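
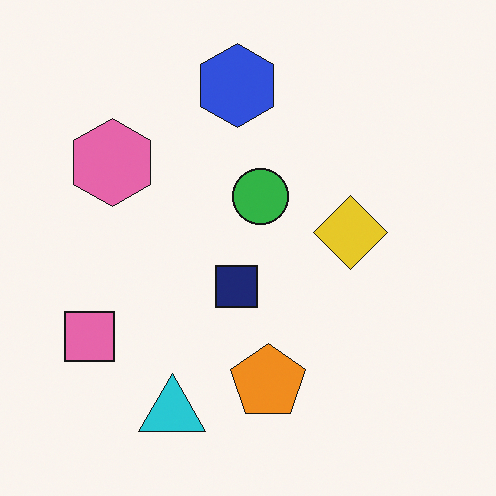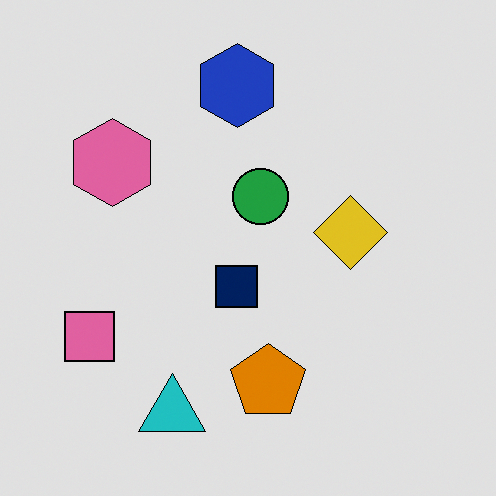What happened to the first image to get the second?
The image was posterized to a reduced palette.

Each flat color has snapped to a coarser quantized level — most visibly, the near-white background has dropped to a flat grey.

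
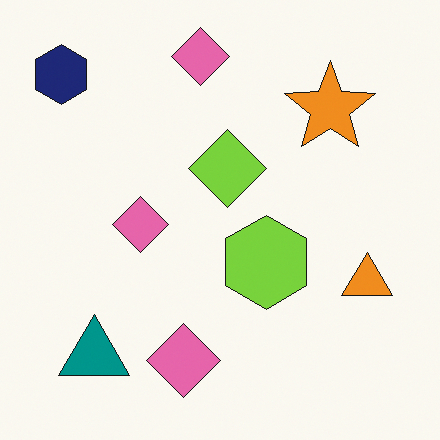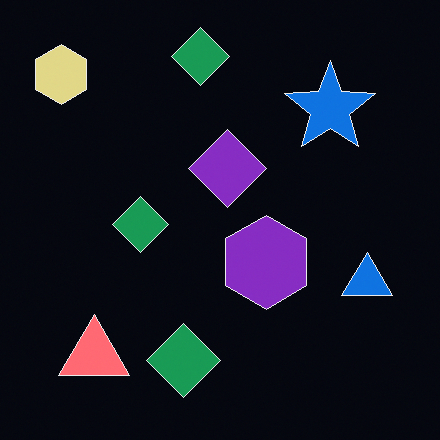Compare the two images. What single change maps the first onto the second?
The second image is the first color-inverted (negative).

The light background has become dark and every shape's color is its complement — a photographic negative.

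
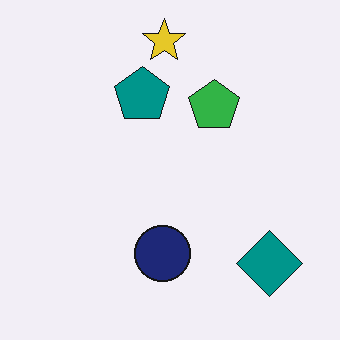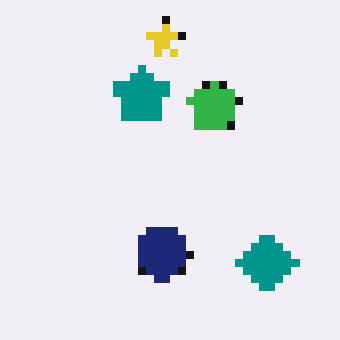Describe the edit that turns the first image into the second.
Pixelated into visible square blocks.

Shapes are reduced to large square blocks; fine edges and outlines are lost — a downscale-then-upscale (mosaic) effect.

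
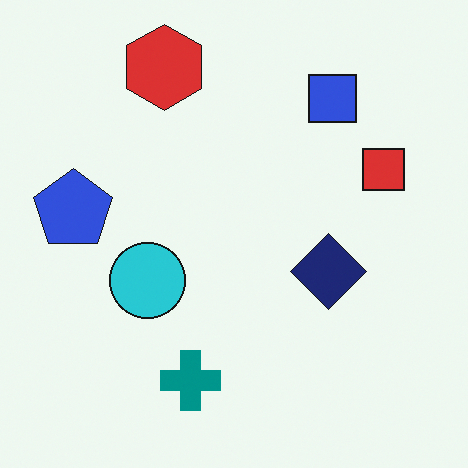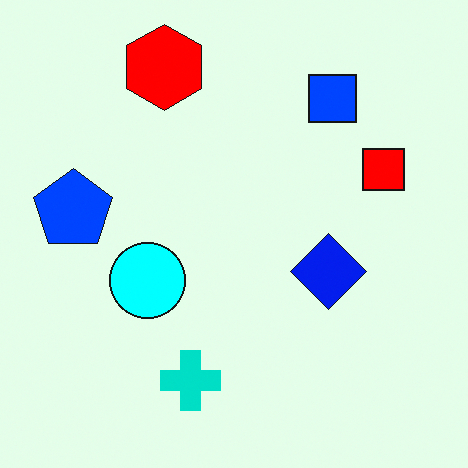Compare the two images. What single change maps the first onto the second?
It was heavily oversaturated.

All colors are more vivid — a global saturation change.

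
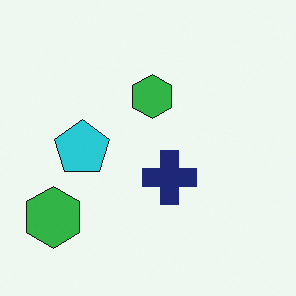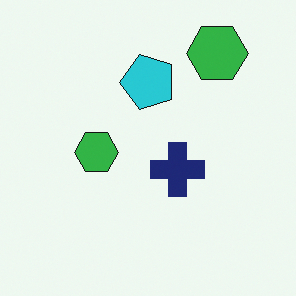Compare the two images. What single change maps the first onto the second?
The image was transposed (reflected across the top-left ↔ bottom-right diagonal).

Shapes have swapped their row and column positions — what was in the top-right is now in the bottom-left — a diagonal reflection.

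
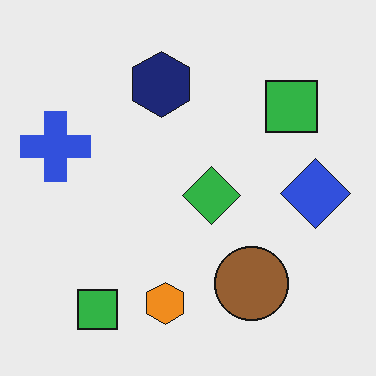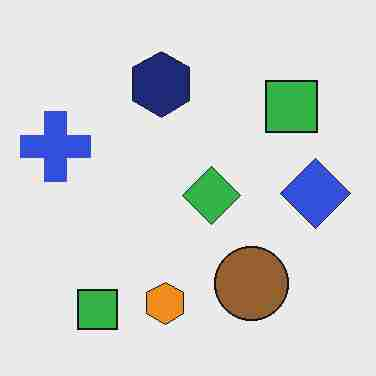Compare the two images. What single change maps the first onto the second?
The second image is the first degraded with heavy JPEG compression.

Blocky 8×8 compression artifacts appear around shape edges and the flat background shows ringing — characteristic JPEG degradation.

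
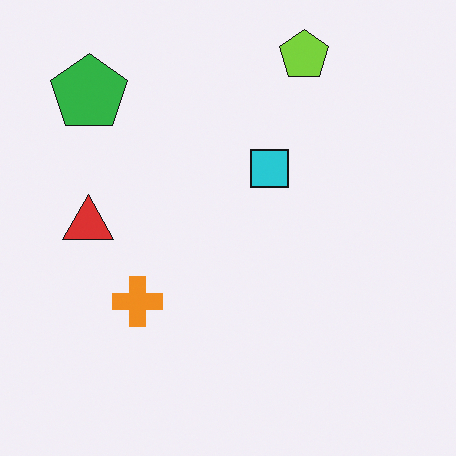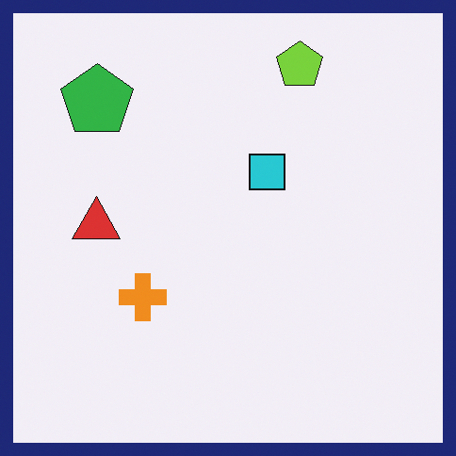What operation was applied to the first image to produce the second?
Framed with a navy border.

A solid navy frame runs around the edge of the second image, with the content slightly shrunk inside it.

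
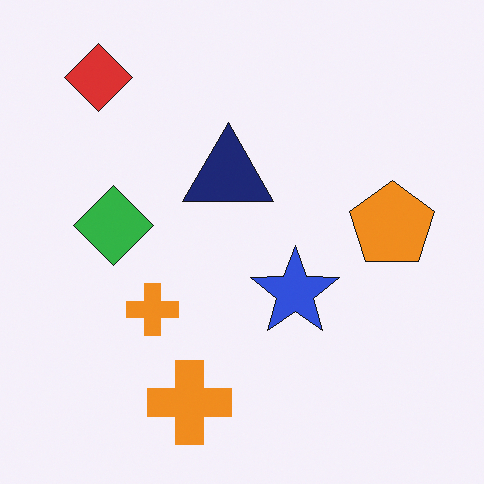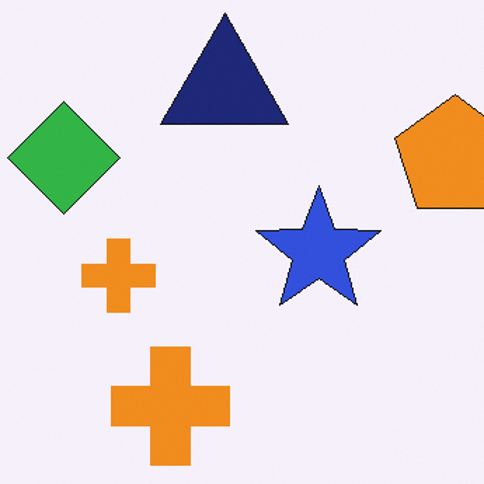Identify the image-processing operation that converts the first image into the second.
This is the original image cropped slightly and scaled back up.

The visible shapes are larger and the field of view is narrower; shapes near the original edges may be partly or wholly outside the frame — a crop-and-rescale.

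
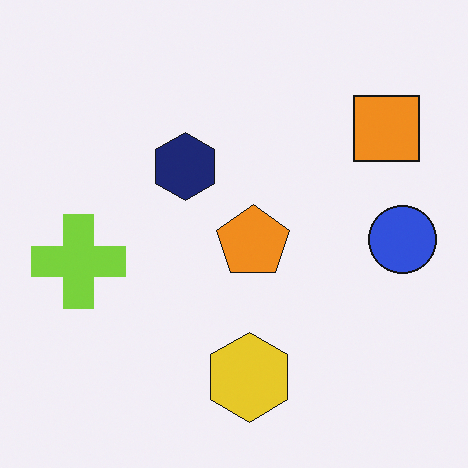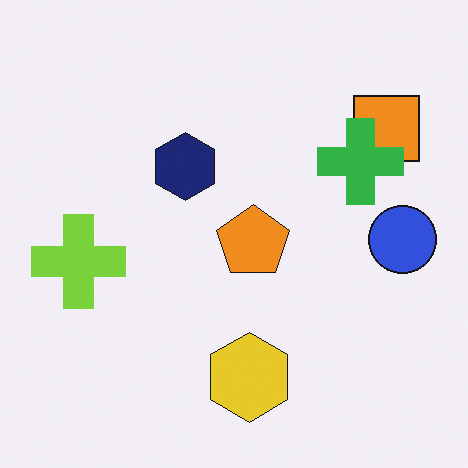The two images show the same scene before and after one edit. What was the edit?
The second image is the first overlaid with an additional green cross.

A green cross appears in the second image that is absent from the first.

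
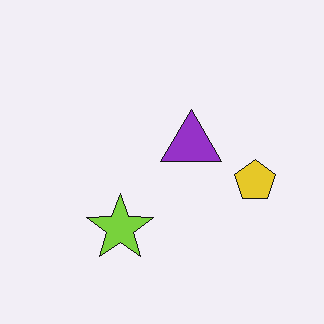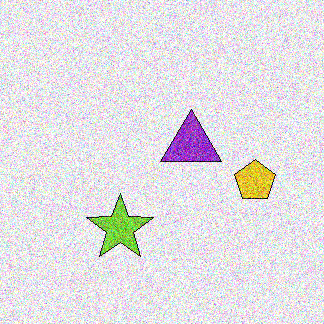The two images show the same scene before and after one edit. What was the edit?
The image was degraded with a thick layer of grain.

Random speckle covers the whole image, including the flat background.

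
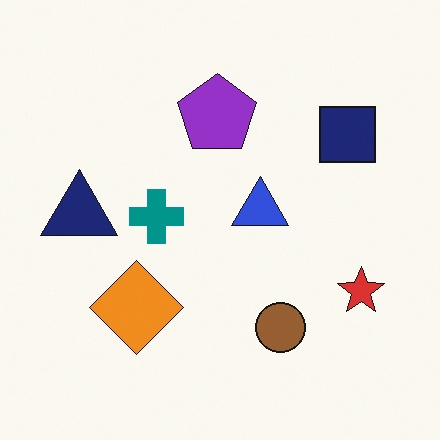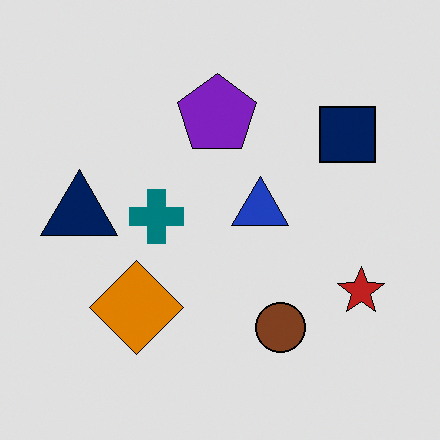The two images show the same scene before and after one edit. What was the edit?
This is the original image posterized to a reduced palette.

Each flat color has snapped to a coarser quantized level — most visibly, the near-white background has dropped to a flat grey.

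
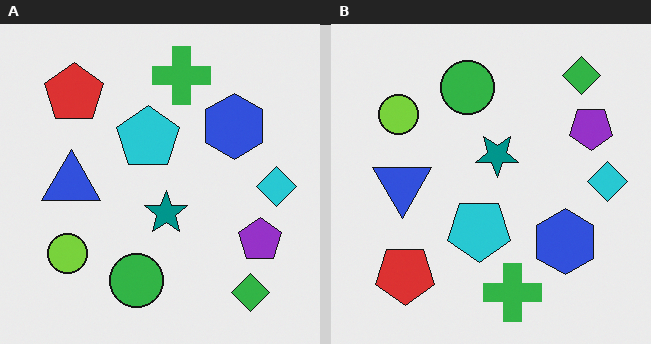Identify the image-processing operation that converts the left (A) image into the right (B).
It was flipped vertically (top ↔ bottom).

The green cross is in the top of the left (A) image and the bottom of the right (B) — shapes on opposite sides of the horizontal midline have swapped in a mirror flip.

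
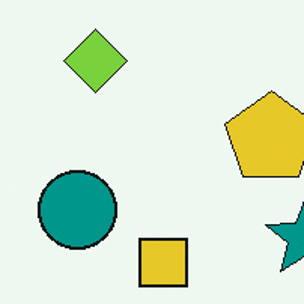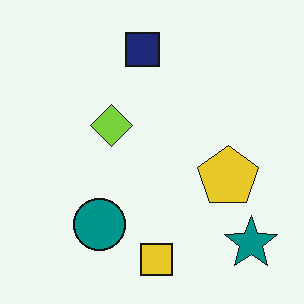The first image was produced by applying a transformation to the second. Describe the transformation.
This is the original image cropped to a modestly smaller region and rescaled.

The visible shapes are larger and the field of view is narrower; shapes near the original edges may be partly or wholly outside the frame — a crop-and-rescale.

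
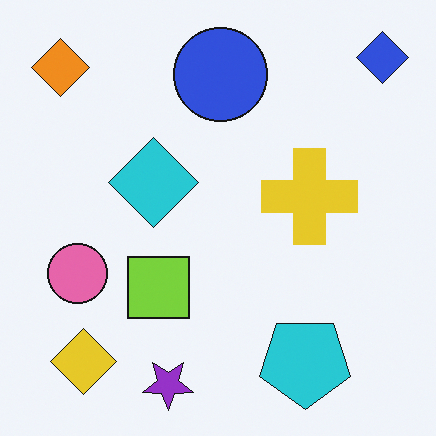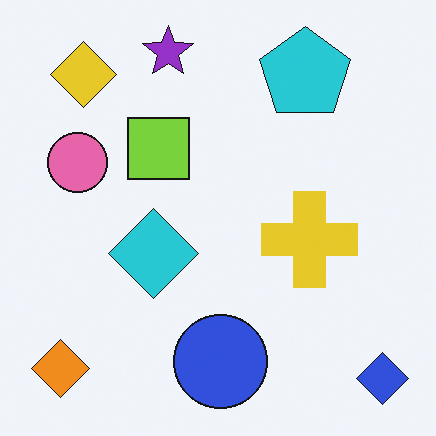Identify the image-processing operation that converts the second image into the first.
It was flipped vertically (top ↔ bottom).

The purple star is in the top of the second image and the bottom of the first — shapes on opposite sides of the horizontal midline have swapped in a mirror flip.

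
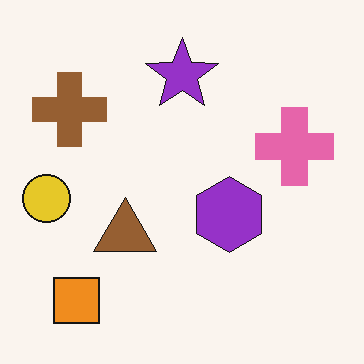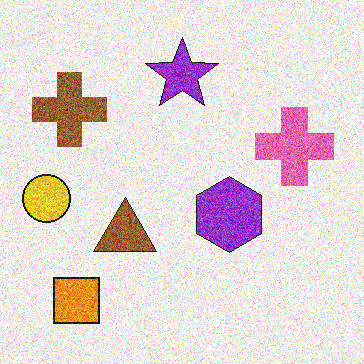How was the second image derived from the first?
The image was degraded with a thick layer of grain.

Random speckle covers the whole image, including the flat background.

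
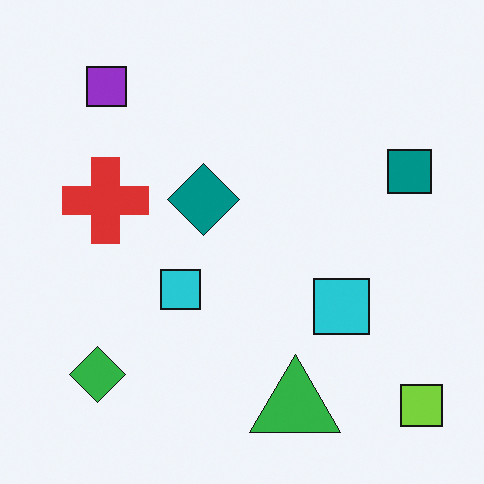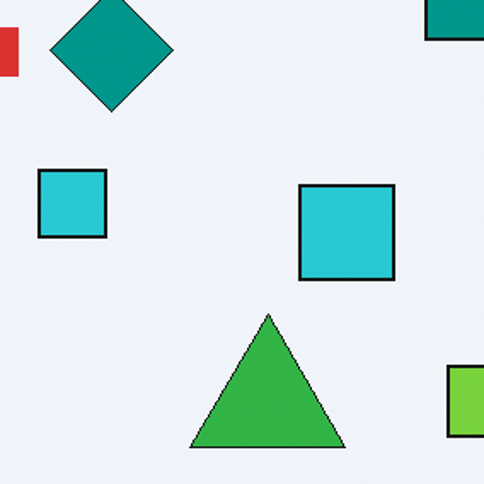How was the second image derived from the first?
The transformation is: cropped tightly and scaled back up.

The visible shapes are larger and the field of view is narrower; shapes near the original edges may be partly or wholly outside the frame — a crop-and-rescale.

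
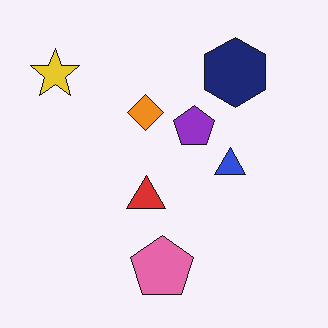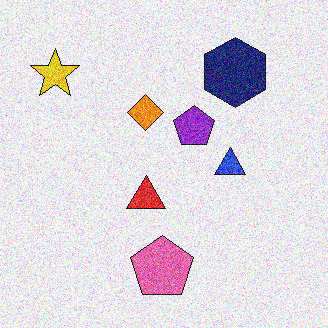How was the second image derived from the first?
The image was degraded with strong gaussian noise.

Random speckle covers the whole image, including the flat background.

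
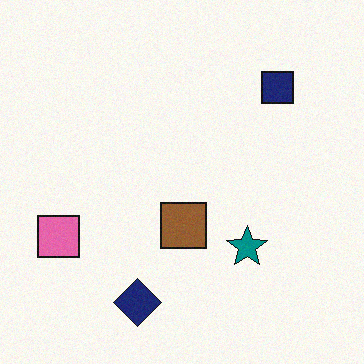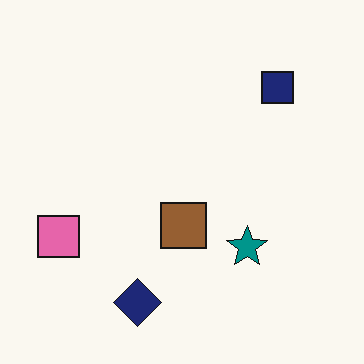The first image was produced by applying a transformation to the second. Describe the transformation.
The first image is the second degraded with subtle gaussian noise.

Random speckle covers the whole image, including the flat background.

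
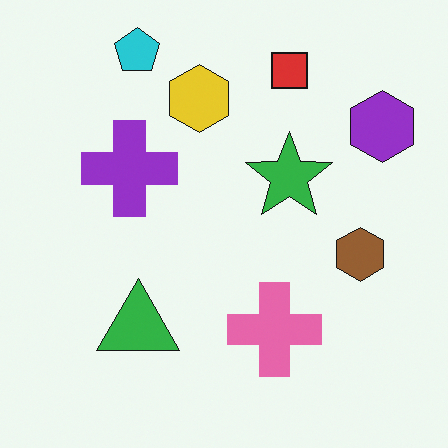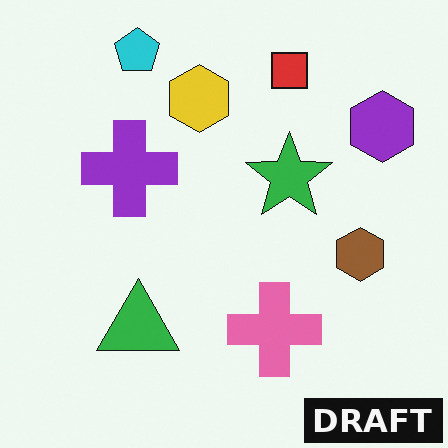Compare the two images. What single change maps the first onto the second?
This is the original image watermarked with the text "DRAFT" in the lower-right corner.

A dark label reading "DRAFT" appears in the lower-right corner.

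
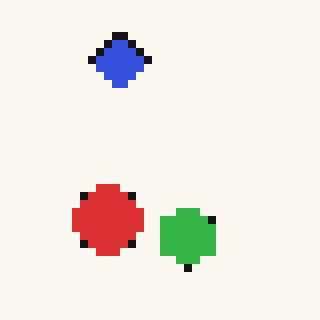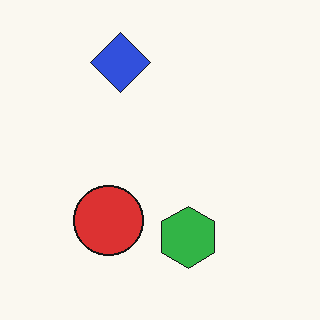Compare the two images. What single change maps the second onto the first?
The transformation is: moderately pixelated.

Shapes are reduced to large square blocks; fine edges and outlines are lost — a downscale-then-upscale (mosaic) effect.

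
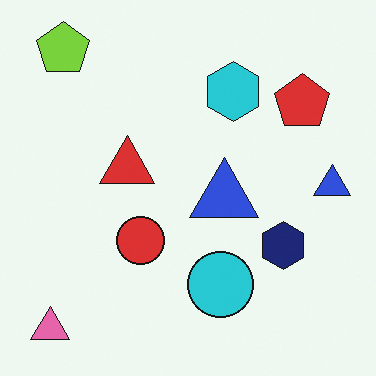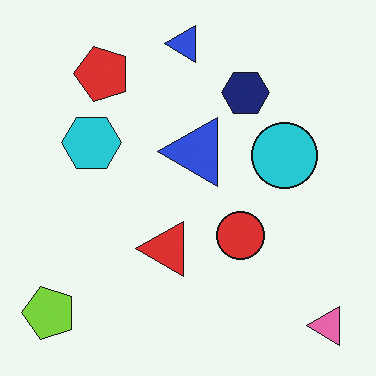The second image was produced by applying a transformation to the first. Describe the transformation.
It was rotated 90° counter-clockwise.

The pink triangle sits in the bottom-left of the first image and the bottom-right of the second — consistent with a whole-image 90° counter-clockwise rotation.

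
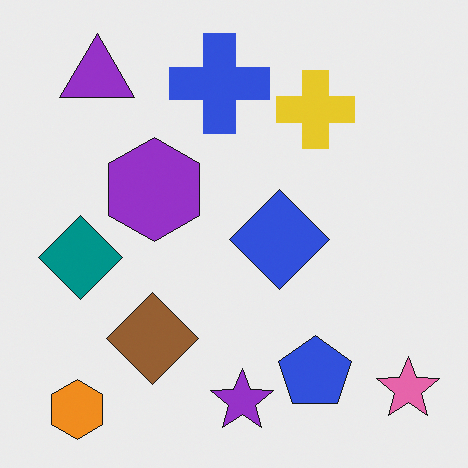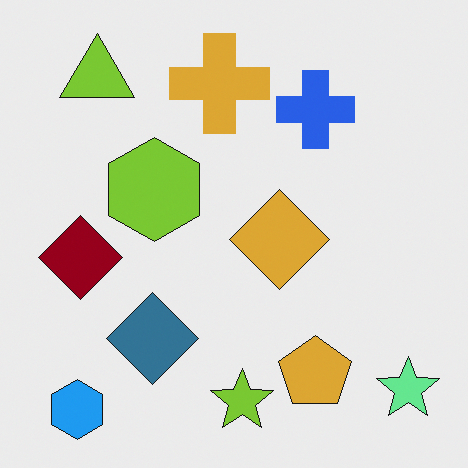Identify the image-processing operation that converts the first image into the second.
It was hue-shifted by a large amount.

Every shape's color has rotated by the same amount around the hue wheel — a uniform hue shift.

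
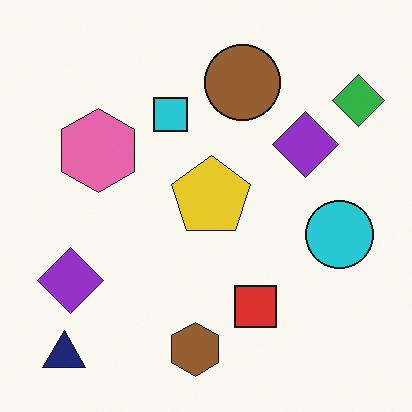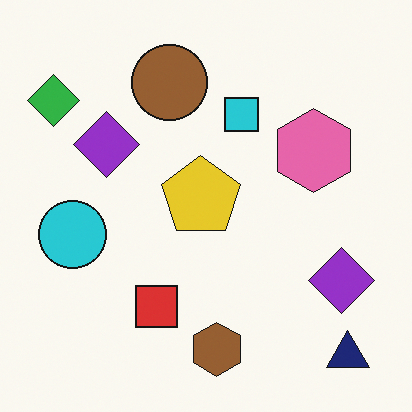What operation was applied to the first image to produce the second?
The second image is the first flipped horizontally (left ↔ right).

The green diamond is in the top-right of the first image and the top-left of the second — shapes on opposite sides of the vertical midline have swapped in a mirror flip.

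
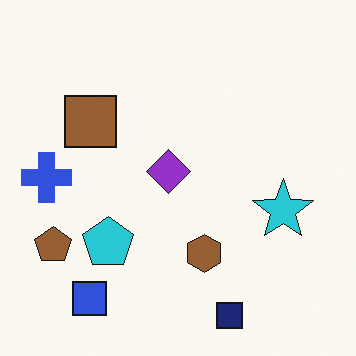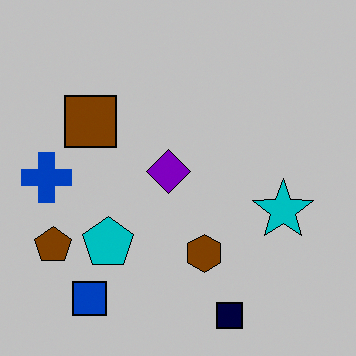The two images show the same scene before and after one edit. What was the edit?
The image was heavily posterized to just a handful of flat colors.

Each flat color has snapped to a coarser quantized level — most visibly, the near-white background has dropped to a flat grey.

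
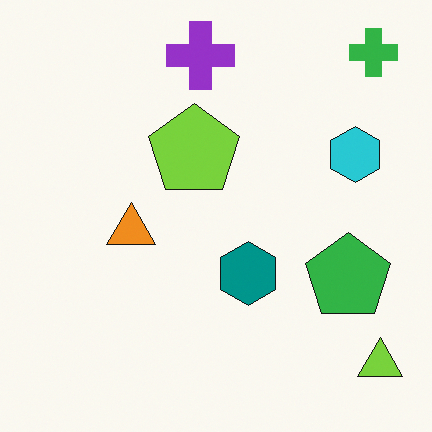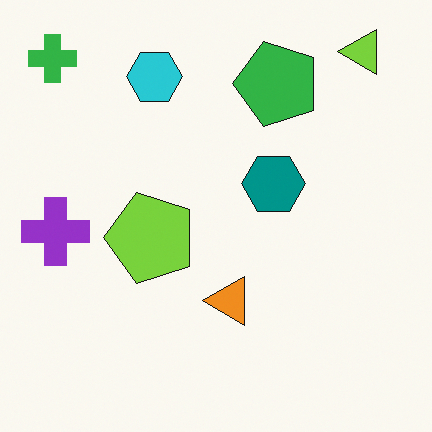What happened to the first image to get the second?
Rotated 90° counter-clockwise.

The green cross sits in the top-right of the first image and the top-left of the second — consistent with a whole-image 90° counter-clockwise rotation.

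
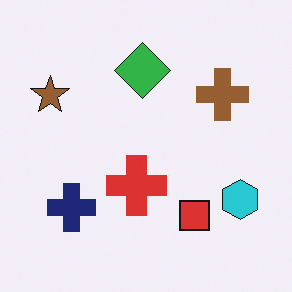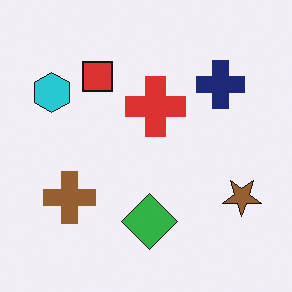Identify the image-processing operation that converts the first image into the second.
The image was rotated 180°.

The brown star sits in the top-left of the first image and the bottom-right of the second — consistent with a whole-image 180° rotation.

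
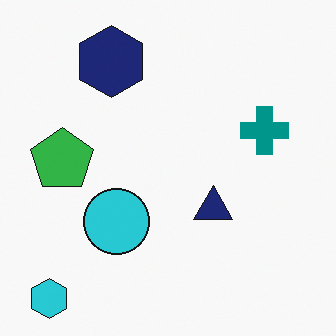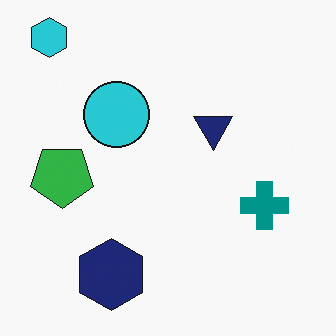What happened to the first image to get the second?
The second image is the first flipped vertically (top ↔ bottom).

The cyan hexagon is in the bottom-left of the first image and the top-left of the second — shapes on opposite sides of the horizontal midline have swapped in a mirror flip.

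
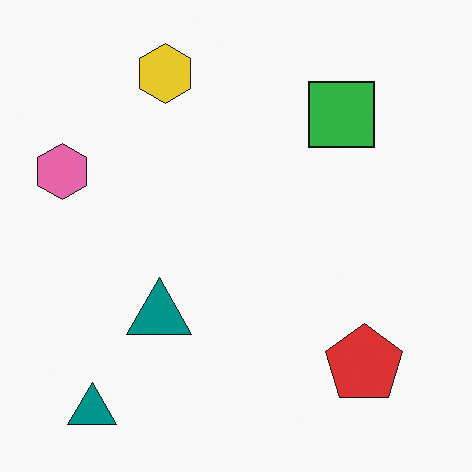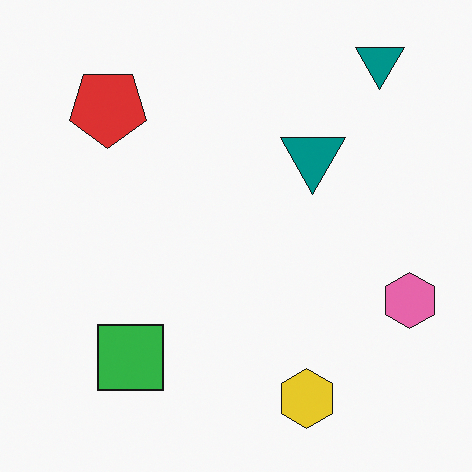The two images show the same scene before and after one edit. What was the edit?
The image was rotated 180°.

The pink hexagon sits in the left of the first image and the right of the second — consistent with a whole-image 180° rotation.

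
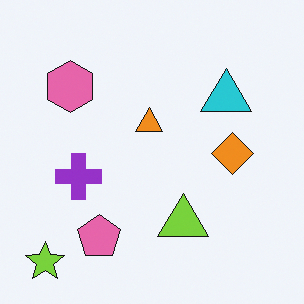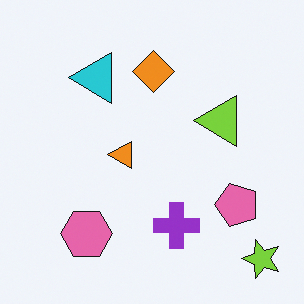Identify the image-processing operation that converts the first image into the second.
The image was rotated 90° counter-clockwise.

The lime star sits in the bottom-left of the first image and the bottom-right of the second — consistent with a whole-image 90° counter-clockwise rotation.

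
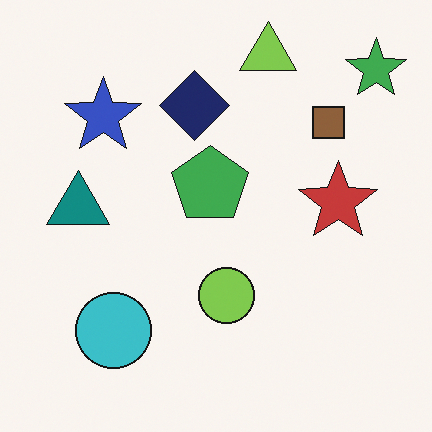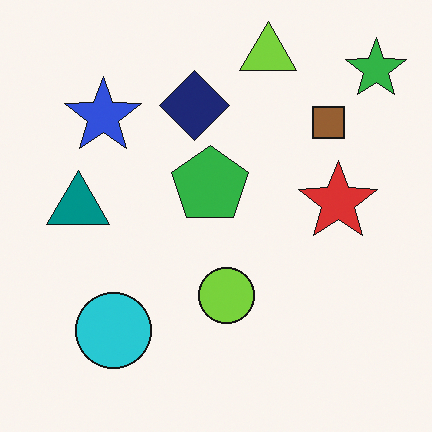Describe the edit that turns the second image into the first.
The first image is the second slightly desaturated.

All colors are more muted and greyish — a global saturation change.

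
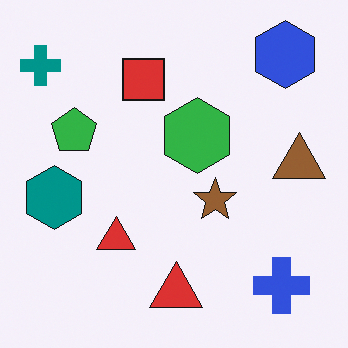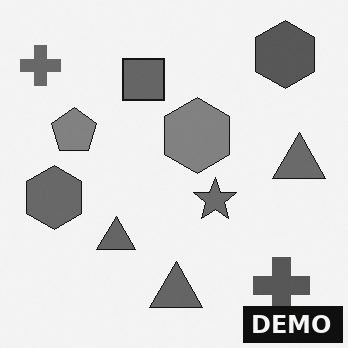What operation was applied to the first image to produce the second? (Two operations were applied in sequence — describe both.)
The image was converted to grayscale, then watermarked with the text "DEMO" in the lower-right corner.

All color is removed — every shape is now a shade of grey. A dark label reading "DEMO" appears in the lower-right corner.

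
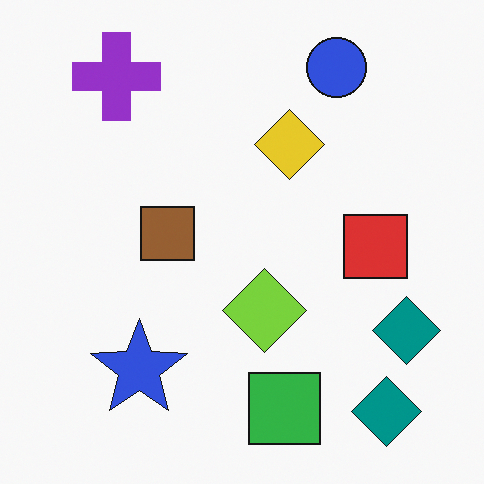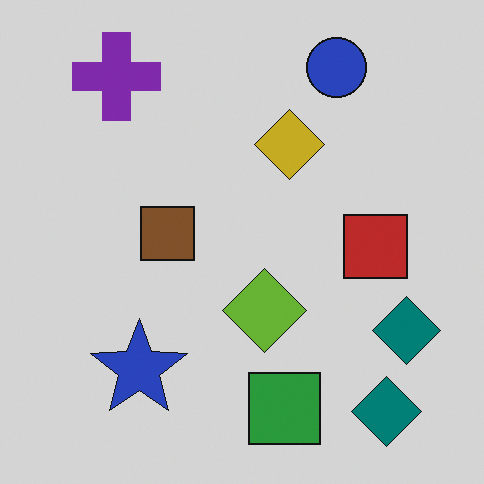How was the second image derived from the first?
The image was slightly darkened.

Every pixel — background and shapes alike — is uniformly darkened.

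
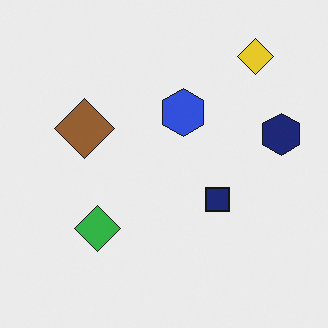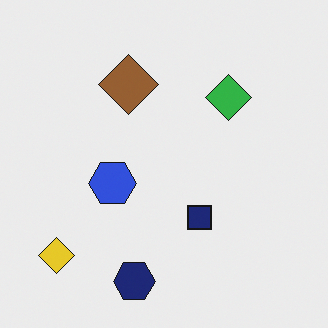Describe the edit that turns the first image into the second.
The image was transposed (reflected across the top-left ↔ bottom-right diagonal).

Shapes have swapped their row and column positions — what was in the top-right is now in the bottom-left — a diagonal reflection.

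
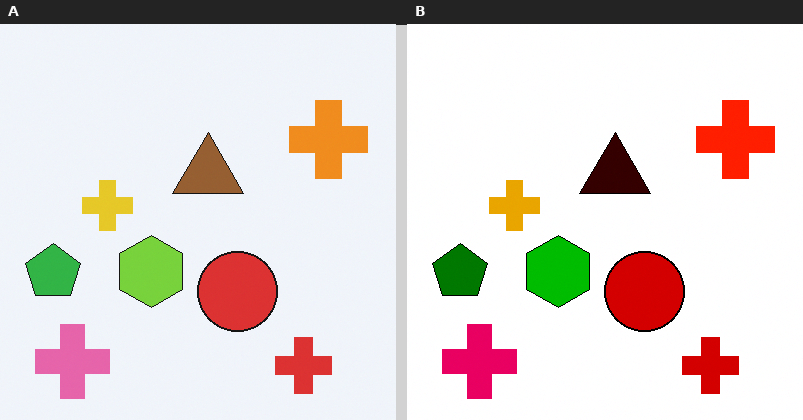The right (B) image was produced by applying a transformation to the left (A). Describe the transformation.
It was boosted in contrast.

Tones are pushed away from mid-grey across the whole image — a global contrast change.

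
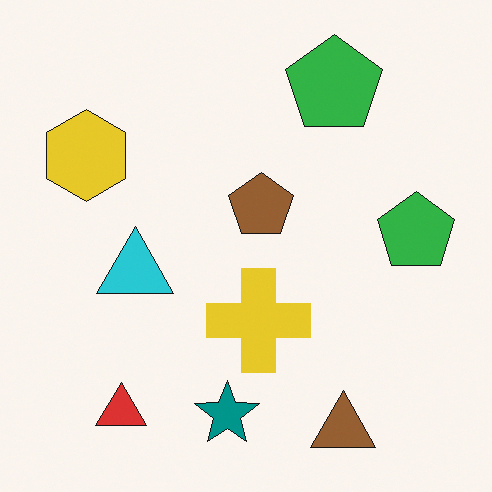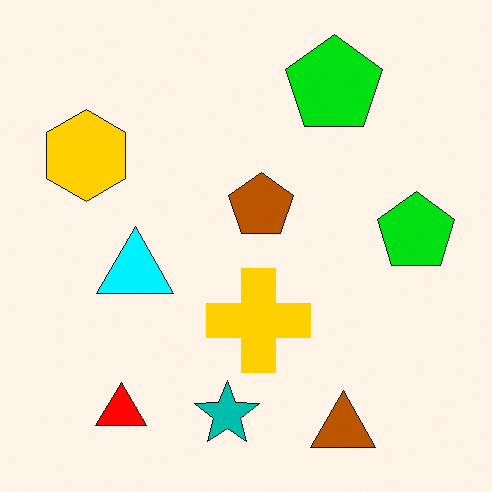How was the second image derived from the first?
The image was heavily oversaturated.

All colors are more vivid — a global saturation change.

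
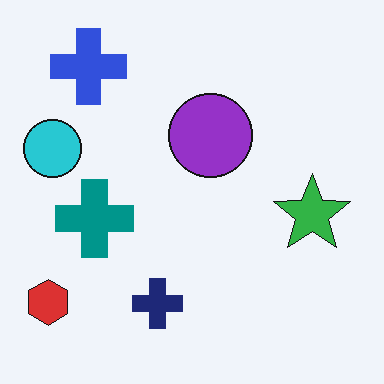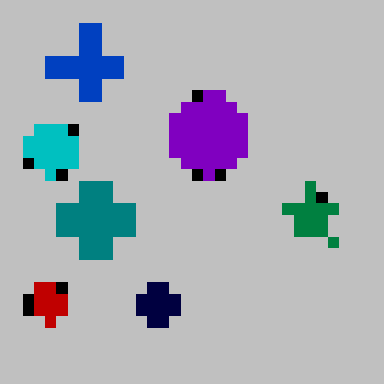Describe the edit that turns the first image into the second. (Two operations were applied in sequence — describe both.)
This is the original image heavily pixelated into large blocks, then aggressively posterized.

Shapes are reduced to large square blocks; fine edges and outlines are lost — a downscale-then-upscale (mosaic) effect. Each flat color has snapped to a coarser quantized level — most visibly, the near-white background has dropped to a flat grey.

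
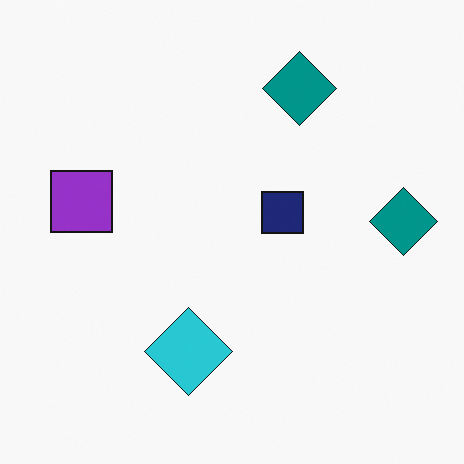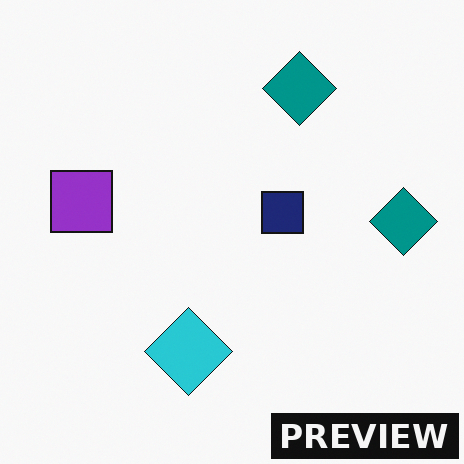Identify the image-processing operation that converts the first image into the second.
This is the original image watermarked with the text "PREVIEW" in the lower-right corner.

A dark label reading "PREVIEW" appears in the lower-right corner.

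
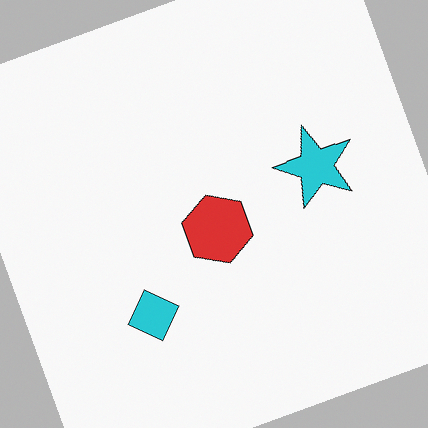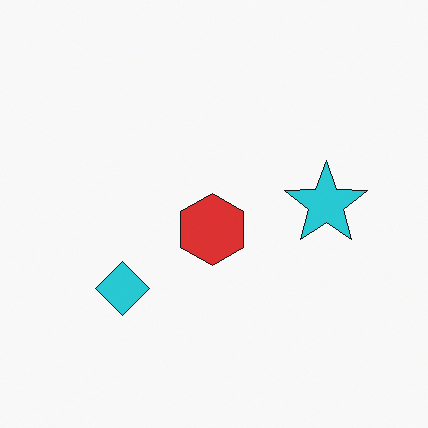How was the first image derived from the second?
It was rotated counter-clockwise by a moderate amount.

Every shape is tilted by the same angle and the image corners show triangular fill wedges — a whole-image rotation by a non-right angle.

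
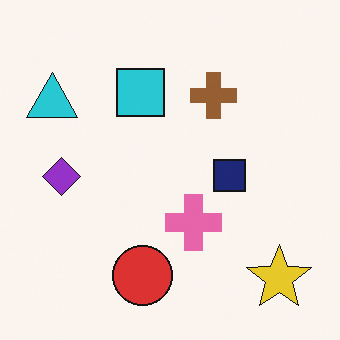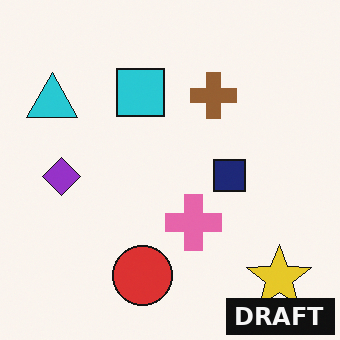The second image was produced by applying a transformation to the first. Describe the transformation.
The transformation is: watermarked with the text "DRAFT" in the lower-right corner.

A dark label reading "DRAFT" appears in the lower-right corner.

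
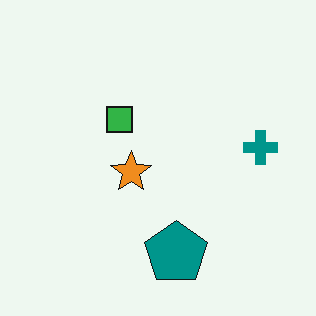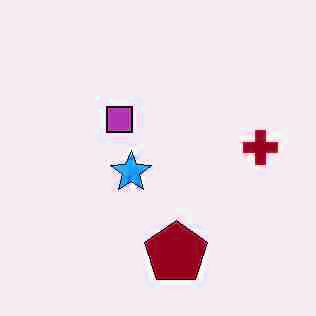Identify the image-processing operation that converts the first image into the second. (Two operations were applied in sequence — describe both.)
The second image is the first degraded with heavy JPEG compression, then hue-shifted through roughly half the color wheel.

Blocky 8×8 compression artifacts appear around shape edges and the flat background shows ringing — characteristic JPEG degradation. Every shape's color has rotated by the same amount around the hue wheel — a uniform hue shift.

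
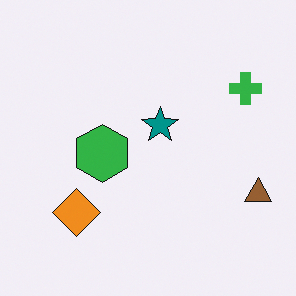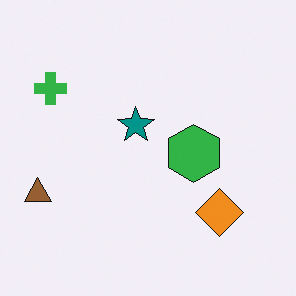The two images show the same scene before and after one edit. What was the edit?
It was flipped horizontally (left ↔ right).

The brown triangle is in the right of the first image and the left of the second — shapes on opposite sides of the vertical midline have swapped in a mirror flip.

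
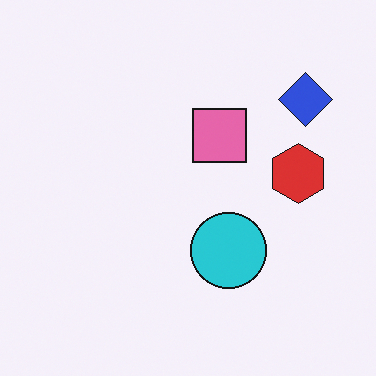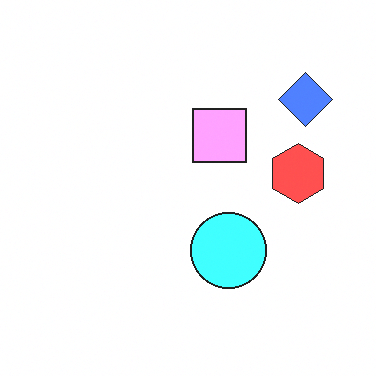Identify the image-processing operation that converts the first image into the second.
The second image is the first brightened a lot.

Every pixel — background and shapes alike — is uniformly brightened.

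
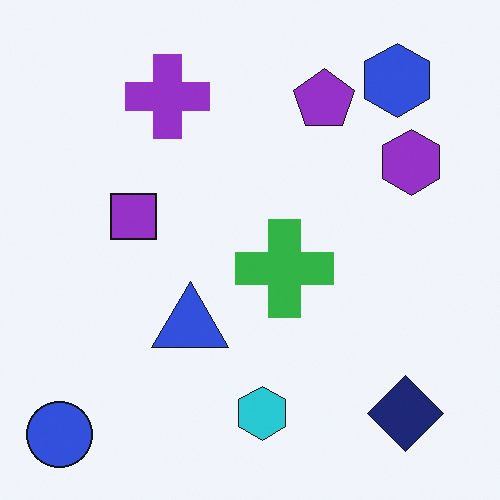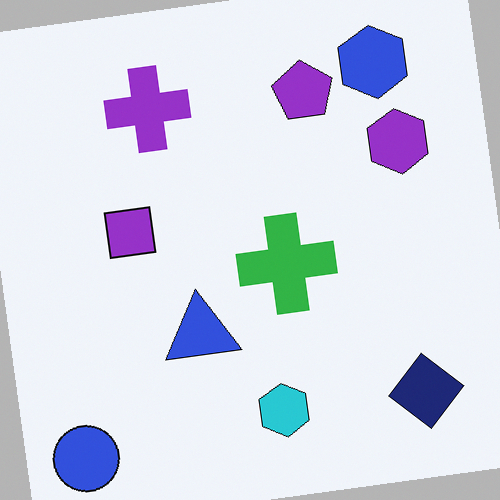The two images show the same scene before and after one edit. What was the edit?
The image was rotated counter-clockwise by a slight angle.

Every shape is tilted by the same angle and the image corners show triangular fill wedges — a whole-image rotation by a non-right angle.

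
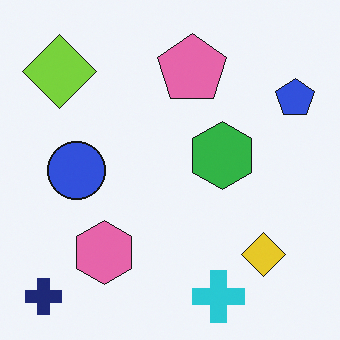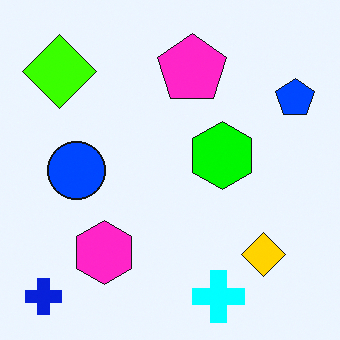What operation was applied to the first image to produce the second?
The second image is the first heavily oversaturated.

All colors are more vivid — a global saturation change.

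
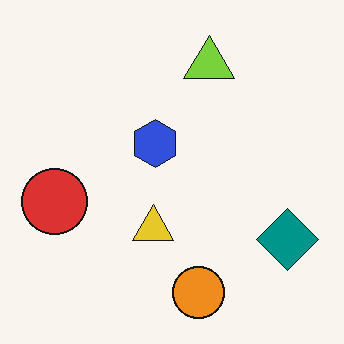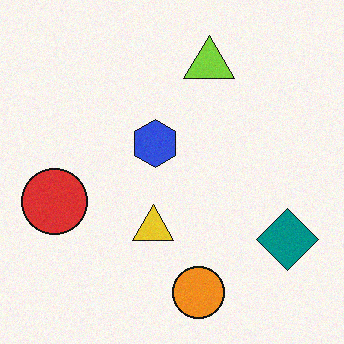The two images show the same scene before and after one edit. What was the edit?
The second image is the first degraded with subtle gaussian noise.

Random speckle covers the whole image, including the flat background.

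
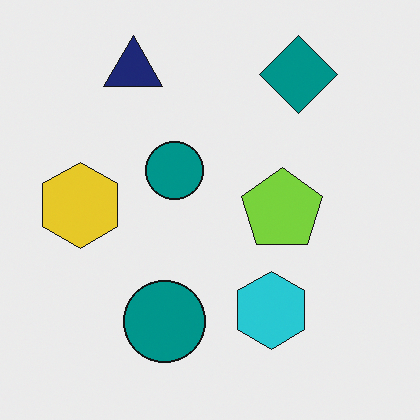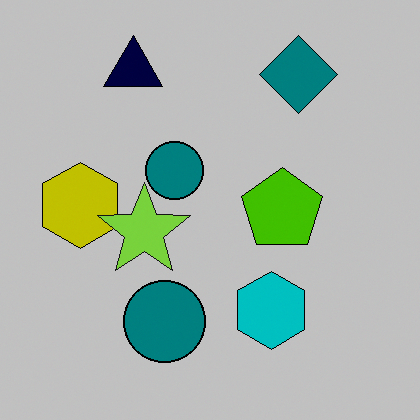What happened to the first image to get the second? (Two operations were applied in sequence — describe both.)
The image was heavily posterized to just a handful of flat colors, then overlaid with an additional lime star.

Each flat color has snapped to a coarser quantized level — most visibly, the near-white background has dropped to a flat grey. A lime star appears in the second image that is absent from the first.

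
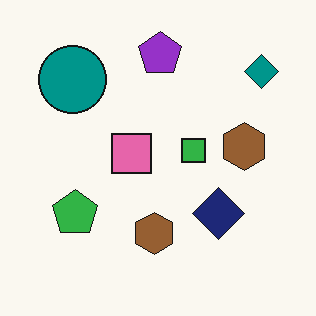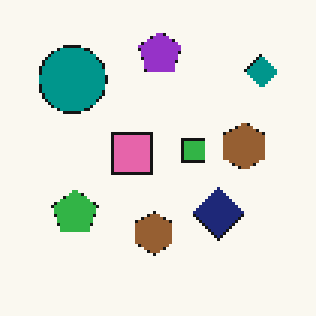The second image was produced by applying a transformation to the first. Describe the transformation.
This is the original image mildly pixelated.

Shapes are reduced to large square blocks; fine edges and outlines are lost — a downscale-then-upscale (mosaic) effect.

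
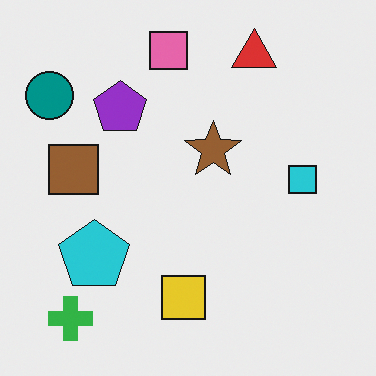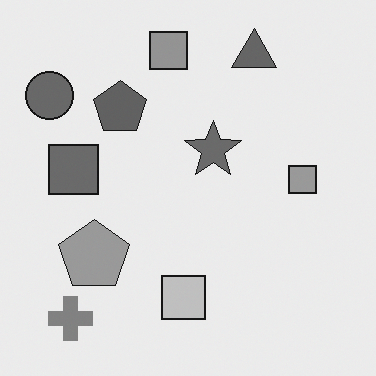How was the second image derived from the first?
The image was converted to grayscale.

All color is removed — every shape is now a shade of grey.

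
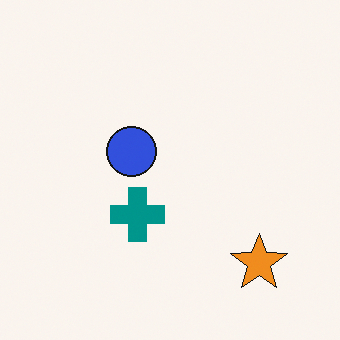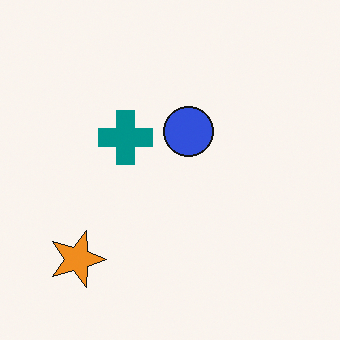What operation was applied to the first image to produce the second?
It was rotated 90° clockwise.

The orange star sits in the bottom-right of the first image and the bottom-left of the second — consistent with a whole-image 90° clockwise rotation.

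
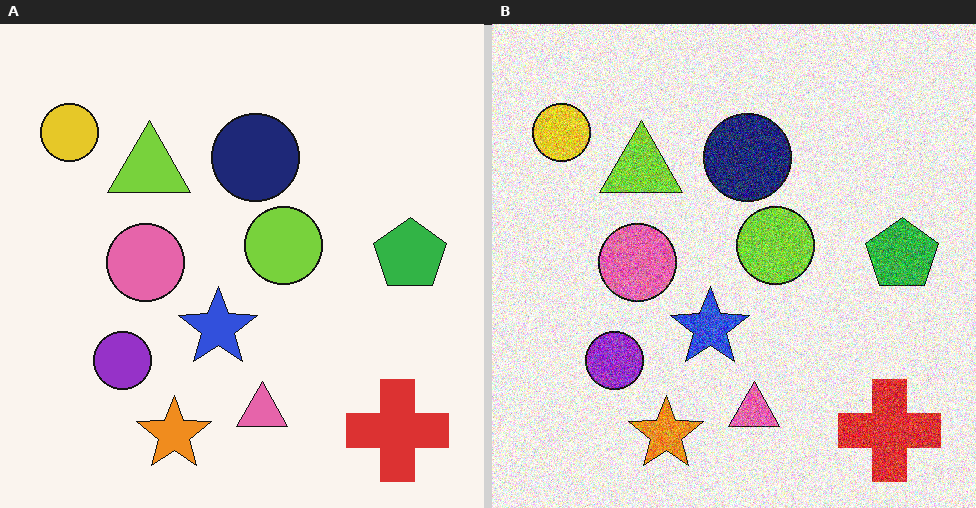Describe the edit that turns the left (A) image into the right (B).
This is the original image degraded with strong gaussian noise.

Random speckle covers the whole image, including the flat background.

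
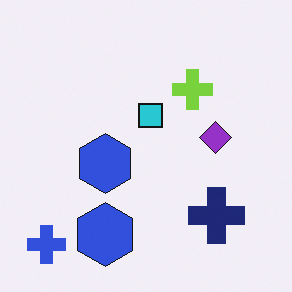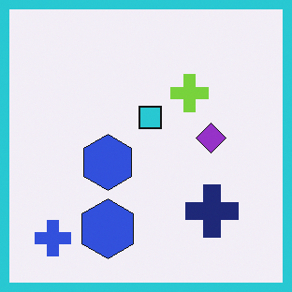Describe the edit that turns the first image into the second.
The image was framed with a cyan border.

A solid cyan frame runs around the edge of the second image, with the content slightly shrunk inside it.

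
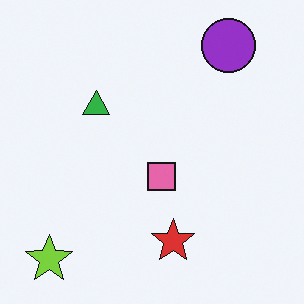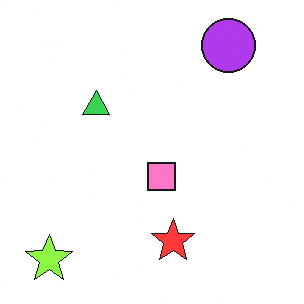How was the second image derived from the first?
Brightened a little.

Every pixel — background and shapes alike — is uniformly brightened.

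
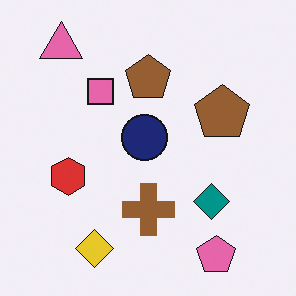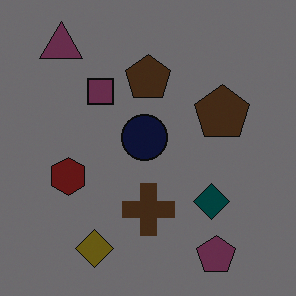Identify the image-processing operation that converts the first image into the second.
The image was noticeably darkened.

Every pixel — background and shapes alike — is uniformly darkened.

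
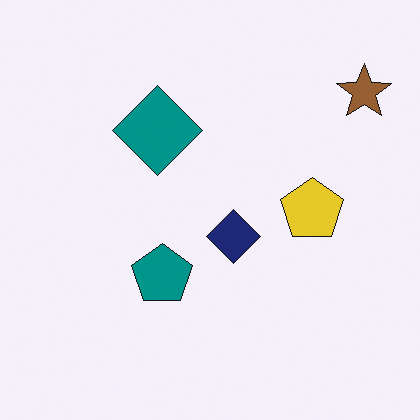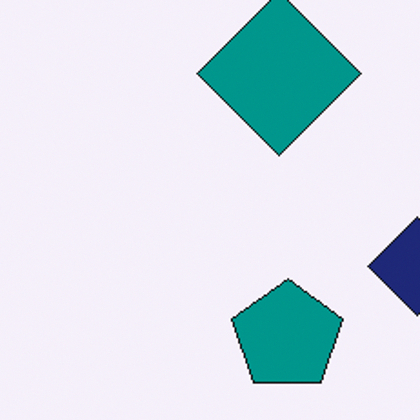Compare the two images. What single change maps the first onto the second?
This is the original image cropped to a noticeably smaller region and rescaled.

The visible shapes are larger and the field of view is narrower; shapes near the original edges may be partly or wholly outside the frame — a crop-and-rescale.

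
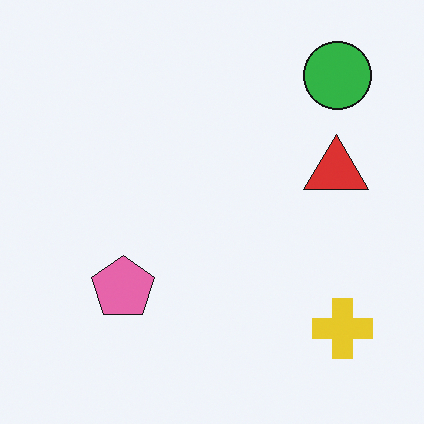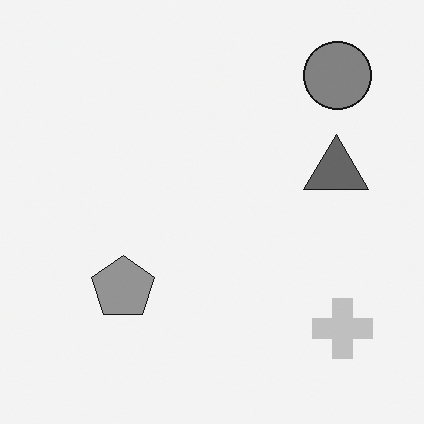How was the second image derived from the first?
The transformation is: converted to grayscale.

All color is removed — every shape is now a shade of grey.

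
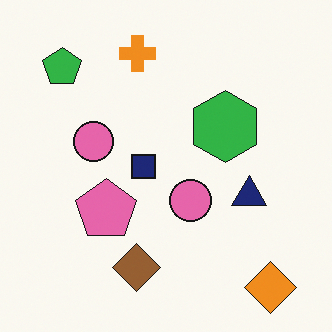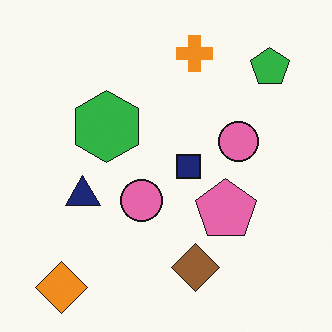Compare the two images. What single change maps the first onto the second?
Flipped horizontally (left ↔ right).

The orange diamond is in the bottom-right of the first image and the bottom-left of the second — shapes on opposite sides of the vertical midline have swapped in a mirror flip.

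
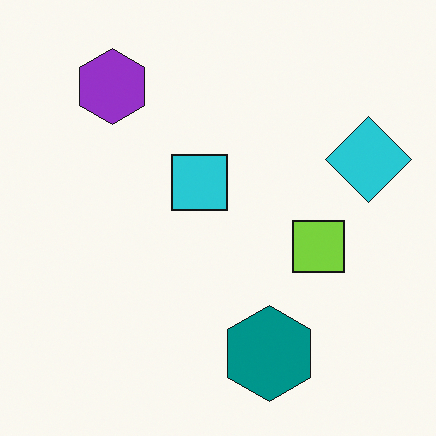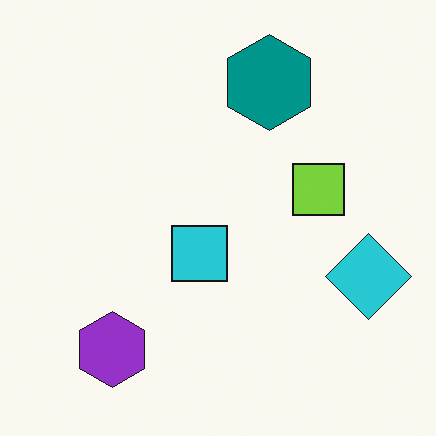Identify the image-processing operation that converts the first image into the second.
It was flipped vertically (top ↔ bottom).

The teal hexagon is in the bottom of the first image and the top of the second — shapes on opposite sides of the horizontal midline have swapped in a mirror flip.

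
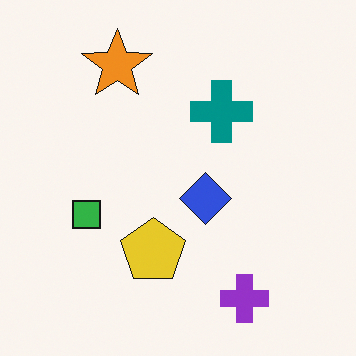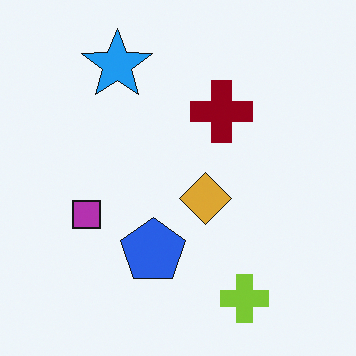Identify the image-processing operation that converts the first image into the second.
Hue-shifted by a large amount.

Every shape's color has rotated by the same amount around the hue wheel — a uniform hue shift.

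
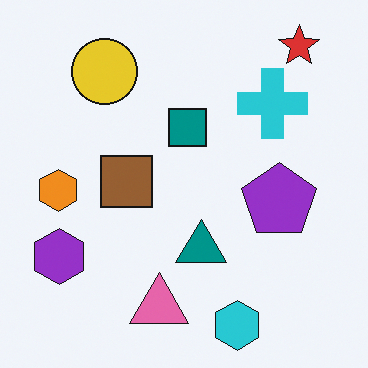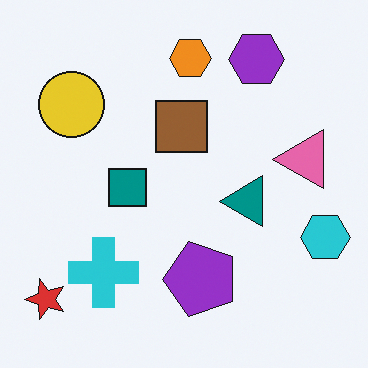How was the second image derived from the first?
The image was transposed (reflected across the top-left ↔ bottom-right diagonal).

Shapes have swapped their row and column positions — what was in the top-right is now in the bottom-left — a diagonal reflection.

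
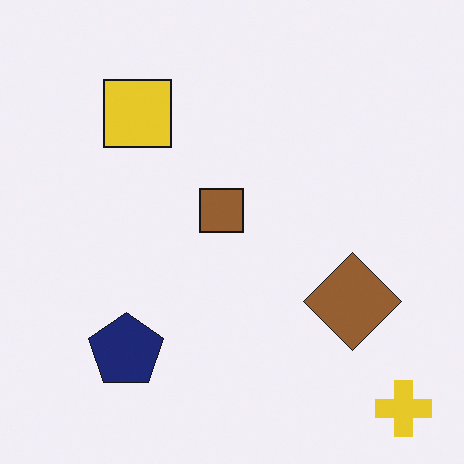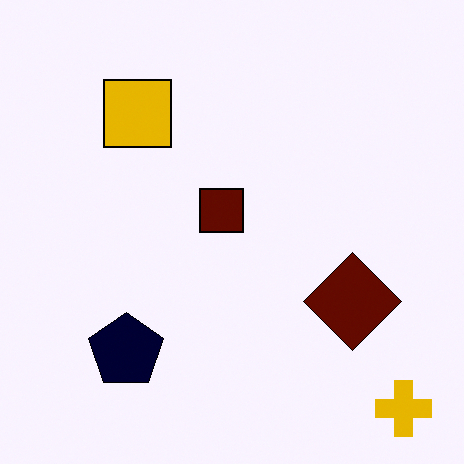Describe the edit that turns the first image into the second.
This is the original image boosted in contrast.

Tones are pushed away from mid-grey across the whole image — a global contrast change.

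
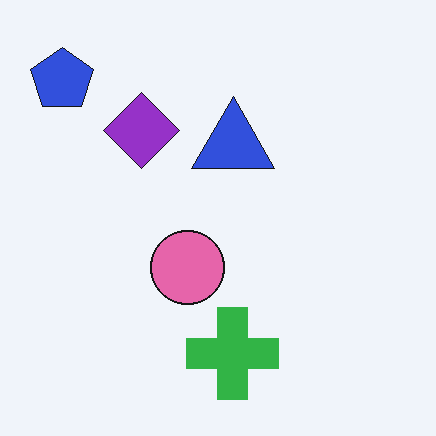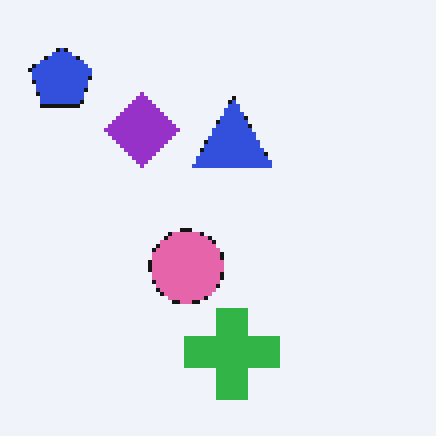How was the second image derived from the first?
The second image is the first lightly pixelated (a mild mosaic effect).

Shapes are reduced to large square blocks; fine edges and outlines are lost — a downscale-then-upscale (mosaic) effect.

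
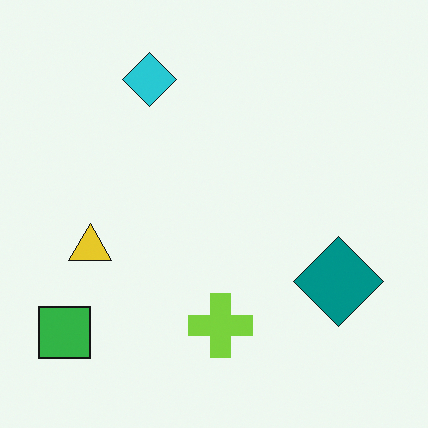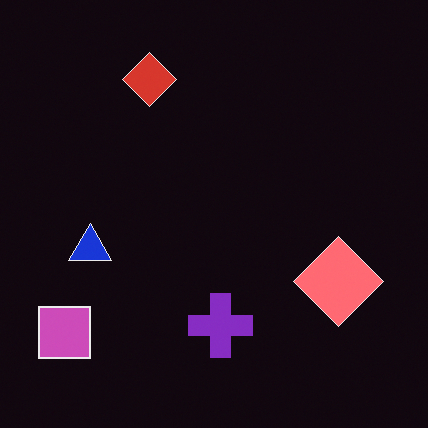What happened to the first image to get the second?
The transformation is: color-inverted (negative).

The light background has become dark and every shape's color is its complement — a photographic negative.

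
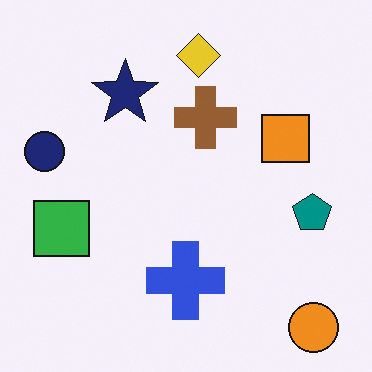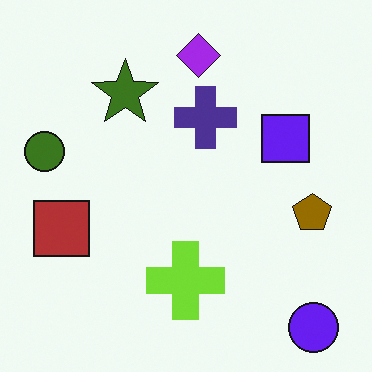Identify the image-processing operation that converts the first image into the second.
The second image is the first hue-shifted by a large amount.

Every shape's color has rotated by the same amount around the hue wheel — a uniform hue shift.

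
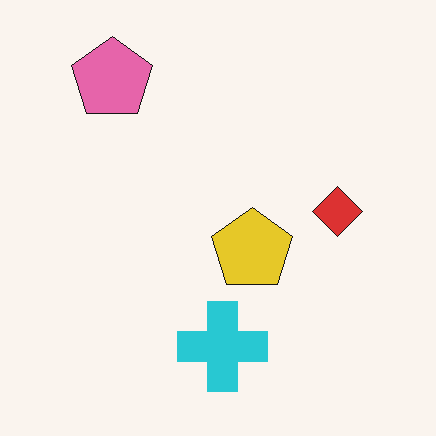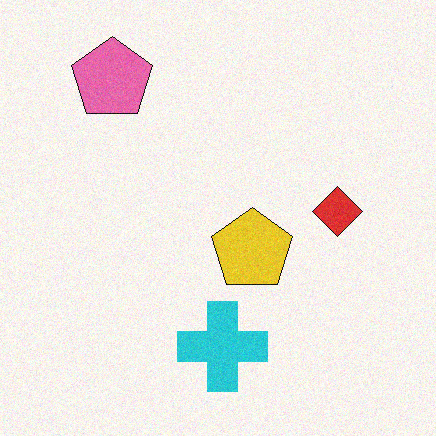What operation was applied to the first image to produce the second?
It was degraded with subtle gaussian noise.

Random speckle covers the whole image, including the flat background.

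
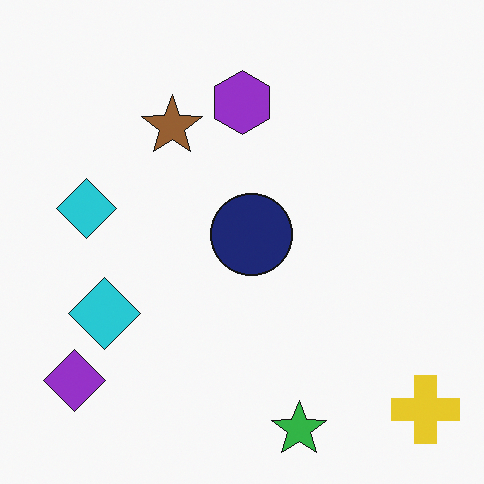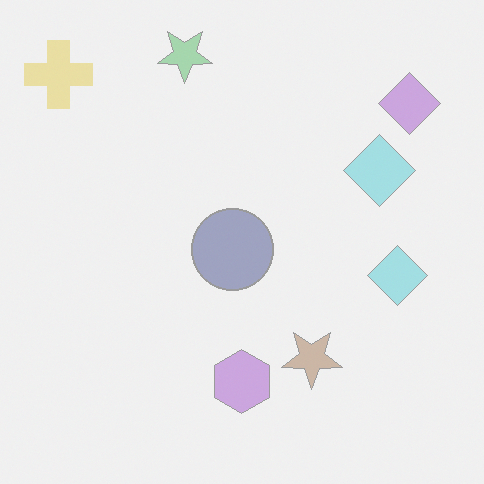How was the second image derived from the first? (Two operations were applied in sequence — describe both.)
The second image is the first washed out (contrast reduced), then rotated 180°.

Tones are pushed toward mid-grey across the whole image — a global contrast change. The yellow cross sits in the bottom-right of the first image and the top-left of the second — consistent with a whole-image 180° rotation.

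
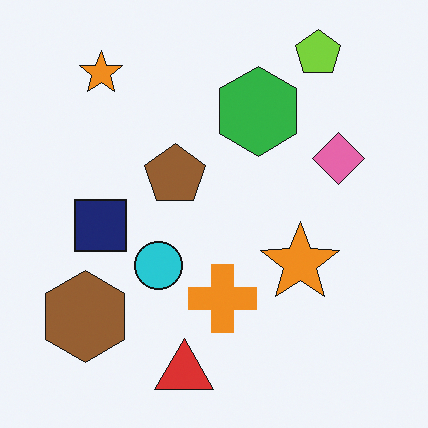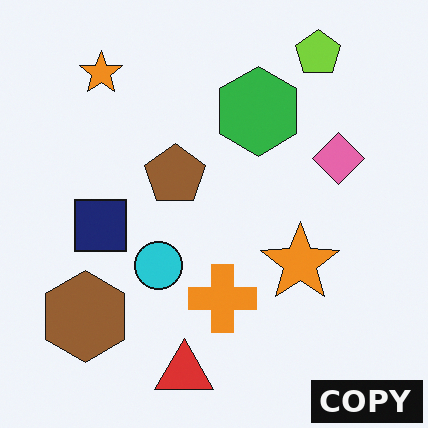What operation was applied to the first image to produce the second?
The image was watermarked with the text "COPY" in the lower-right corner.

A dark label reading "COPY" appears in the lower-right corner.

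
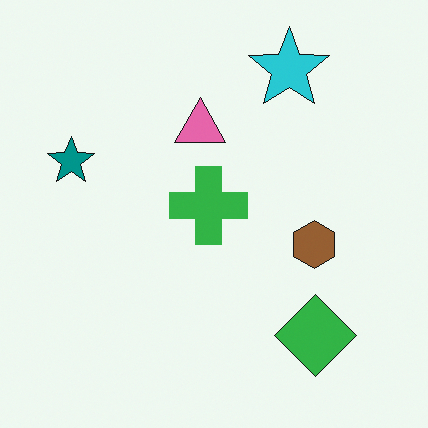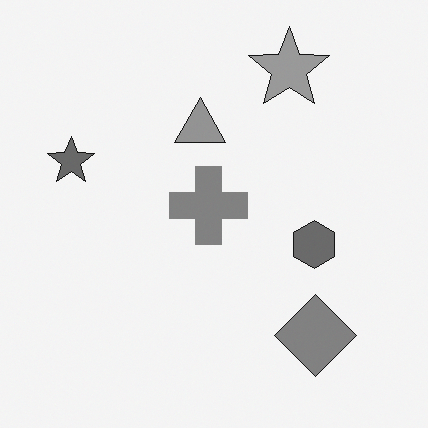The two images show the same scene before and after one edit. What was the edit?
The second image is the first converted to grayscale.

All color is removed — every shape is now a shade of grey.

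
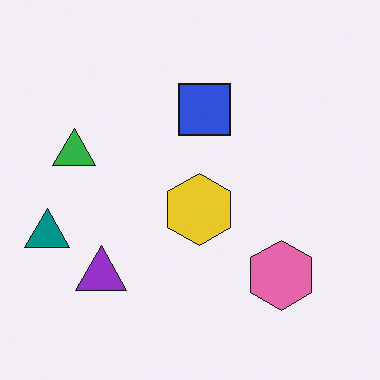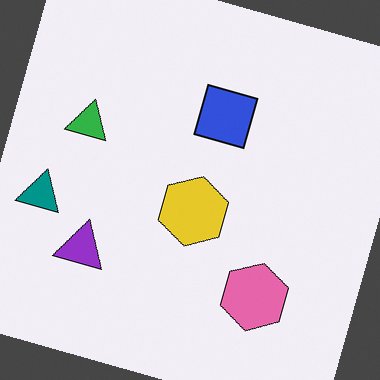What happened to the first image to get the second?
This is the original image rotated clockwise by a moderate amount.

Every shape is tilted by the same angle and the image corners show triangular fill wedges — a whole-image rotation by a non-right angle.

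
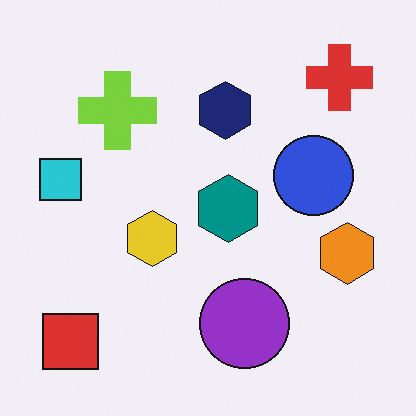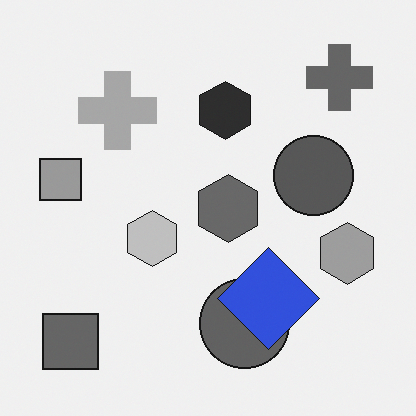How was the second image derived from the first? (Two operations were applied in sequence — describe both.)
The transformation is: converted to grayscale, then overlaid with an additional blue diamond.

All color is removed — every shape is now a shade of grey. A blue diamond appears in the second image that is absent from the first.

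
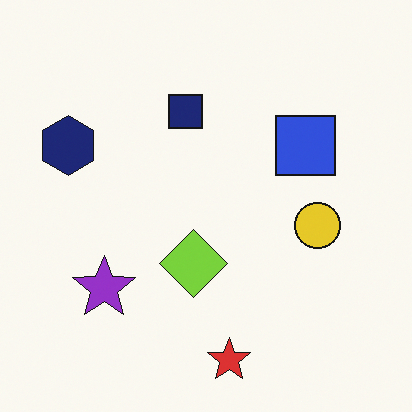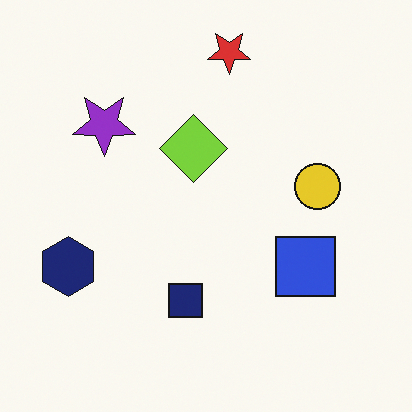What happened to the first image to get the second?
It was flipped vertically (top ↔ bottom).

The red star is in the bottom of the first image and the top of the second — shapes on opposite sides of the horizontal midline have swapped in a mirror flip.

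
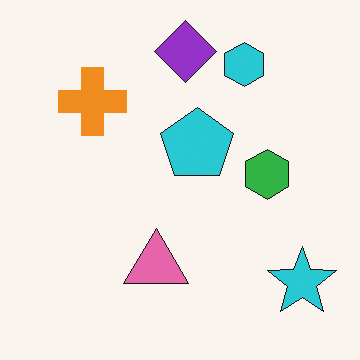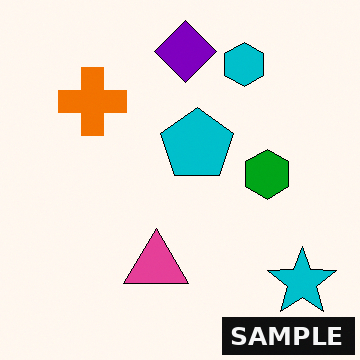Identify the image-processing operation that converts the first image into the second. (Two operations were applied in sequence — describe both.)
Given slightly increased contrast, then watermarked with the text "SAMPLE" in the lower-right corner.

Tones are pushed away from mid-grey across the whole image — a global contrast change. A dark label reading "SAMPLE" appears in the lower-right corner.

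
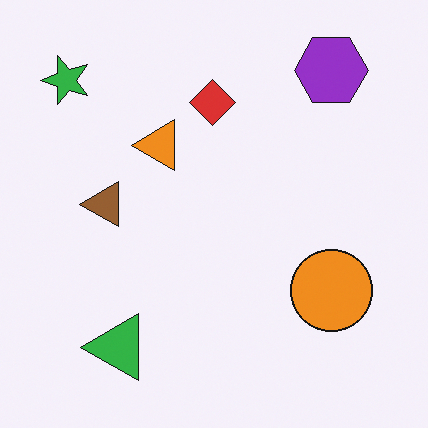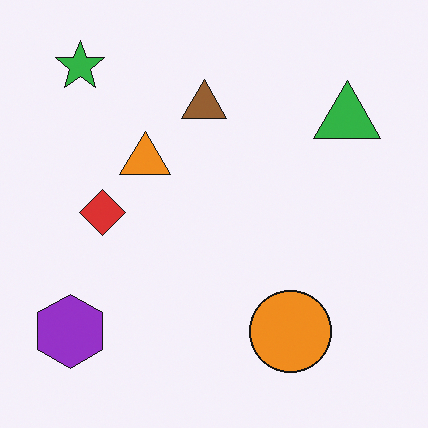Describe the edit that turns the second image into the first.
It was transposed (reflected across the top-left ↔ bottom-right diagonal).

Shapes have swapped their row and column positions — what was in the top-right is now in the bottom-left — a diagonal reflection.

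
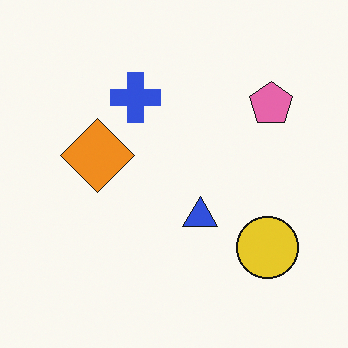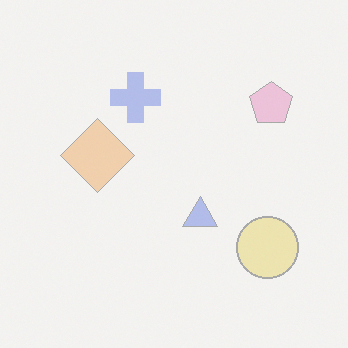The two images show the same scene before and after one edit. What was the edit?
It was given much lower contrast.

Tones are pushed toward mid-grey across the whole image — a global contrast change.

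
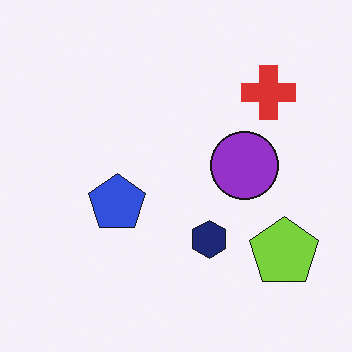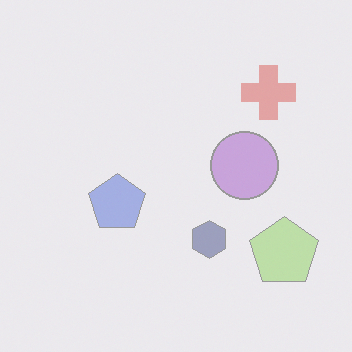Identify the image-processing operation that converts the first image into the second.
The transformation is: given much lower contrast.

Tones are pushed toward mid-grey across the whole image — a global contrast change.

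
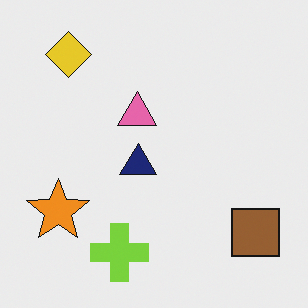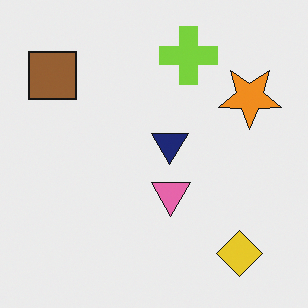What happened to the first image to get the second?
The image was rotated 180°.

The yellow diamond sits in the top-left of the first image and the bottom-right of the second — consistent with a whole-image 180° rotation.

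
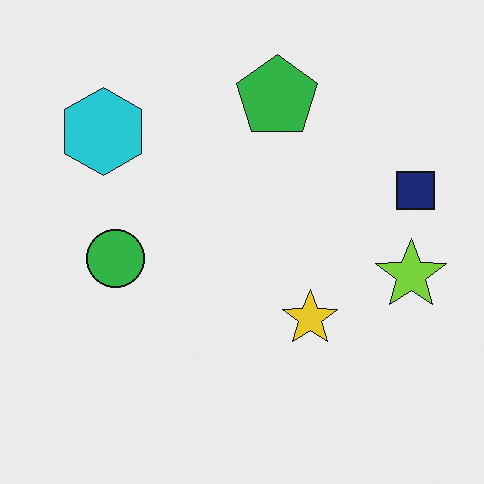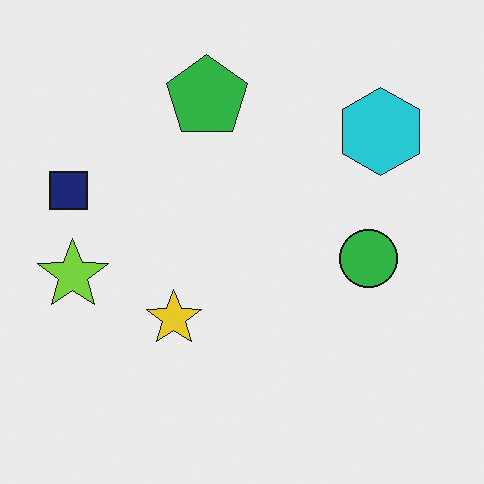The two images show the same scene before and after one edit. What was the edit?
Flipped horizontally (left ↔ right).

The navy square is in the right of the first image and the left of the second — shapes on opposite sides of the vertical midline have swapped in a mirror flip.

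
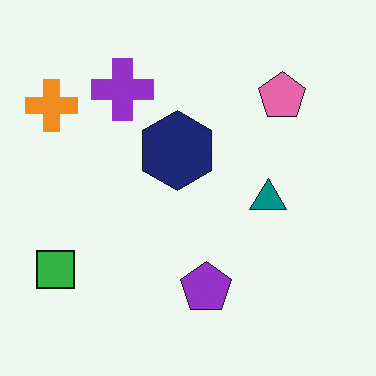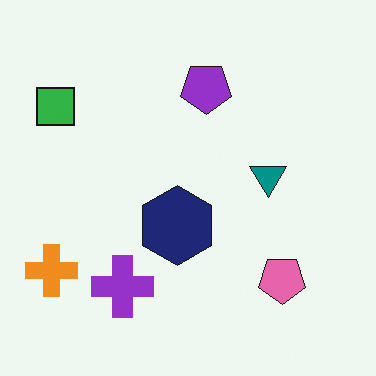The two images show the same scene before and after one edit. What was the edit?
It was flipped vertically (top ↔ bottom).

The purple pentagon is in the bottom of the first image and the top of the second — shapes on opposite sides of the horizontal midline have swapped in a mirror flip.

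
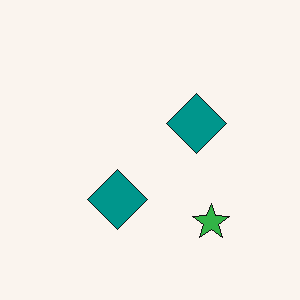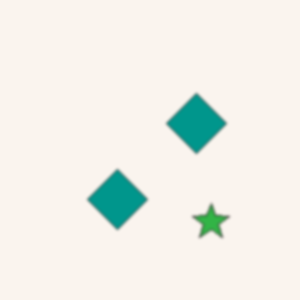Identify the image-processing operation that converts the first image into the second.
It was given a subtle gaussian blur.

Shape edges and outlines are uniformly softened across the whole image.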